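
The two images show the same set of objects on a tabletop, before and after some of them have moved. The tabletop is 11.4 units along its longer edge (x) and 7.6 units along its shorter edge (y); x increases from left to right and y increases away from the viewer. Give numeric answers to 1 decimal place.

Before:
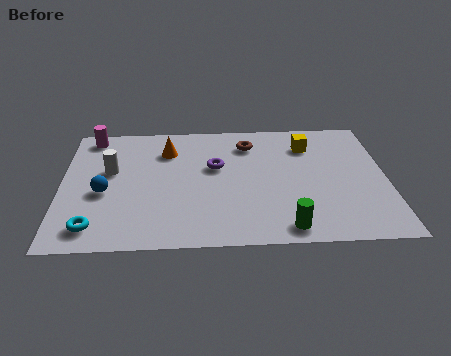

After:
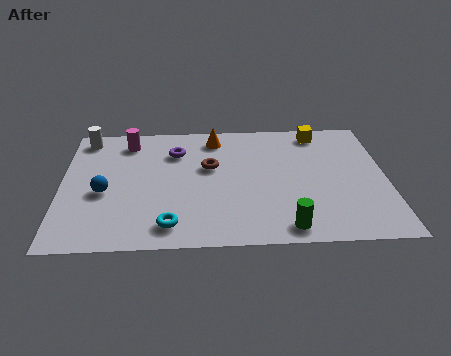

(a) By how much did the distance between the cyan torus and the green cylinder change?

-2.6

The distance was about 6.6 in the first image and 4.0 in the second, so they moved 2.6 units closer together.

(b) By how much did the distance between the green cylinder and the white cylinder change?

+1.9

They were about 7.1 units apart before and 9.0 after — 1.9 units further apart.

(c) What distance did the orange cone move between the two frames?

1.8

The orange cone was near (3.7, 5.7) before and (5.4, 6.4) after, so it travelled √(1.7² + 0.7²) ≈ 1.8 units.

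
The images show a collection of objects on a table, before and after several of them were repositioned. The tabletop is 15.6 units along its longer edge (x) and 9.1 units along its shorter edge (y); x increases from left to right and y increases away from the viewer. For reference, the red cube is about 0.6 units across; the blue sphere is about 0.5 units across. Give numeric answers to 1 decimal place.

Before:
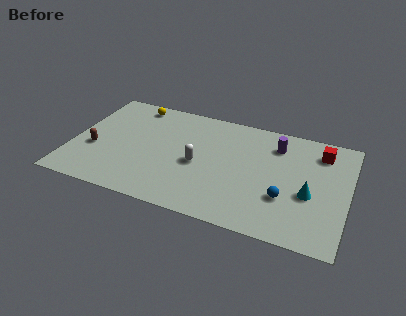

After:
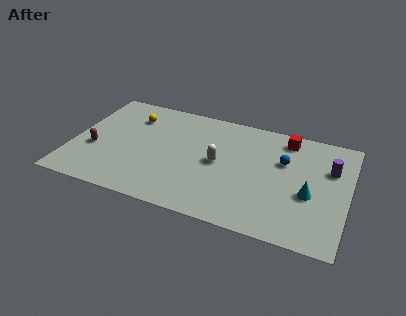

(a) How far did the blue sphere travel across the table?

2.9

From (12.2, 3.0) to (11.9, 5.9), the blue sphere covered √(0.3² + 2.9²) ≈ 2.9 units.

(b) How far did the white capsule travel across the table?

1.2

From (7.2, 4.1) to (8.3, 4.6), the white capsule covered √(1.1² + 0.5²) ≈ 1.2 units.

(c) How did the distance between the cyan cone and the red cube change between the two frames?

+0.8

Before: roughly 3.6 units apart; after: 4.4. That's 0.8 units further apart.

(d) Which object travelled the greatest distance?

the purple cylinder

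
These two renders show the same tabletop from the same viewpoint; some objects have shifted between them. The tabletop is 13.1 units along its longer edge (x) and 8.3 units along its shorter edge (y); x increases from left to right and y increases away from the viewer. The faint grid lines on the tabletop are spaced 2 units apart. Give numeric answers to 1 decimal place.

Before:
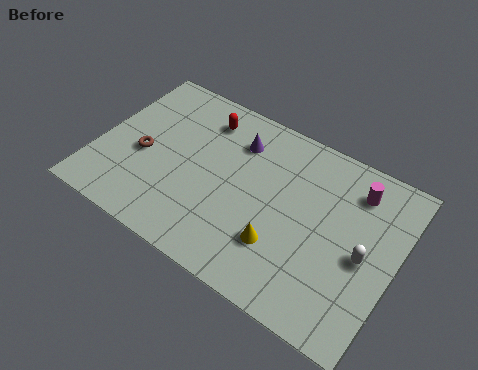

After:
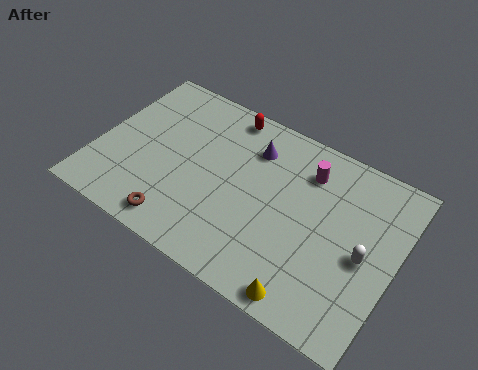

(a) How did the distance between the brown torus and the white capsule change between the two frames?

-1.6

Before: roughly 9.8 units apart; after: 8.2. That's 1.6 units closer together.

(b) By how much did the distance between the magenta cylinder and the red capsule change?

-2.9

The distance was about 6.8 in the first image and 3.9 in the second, so they moved 2.9 units closer together.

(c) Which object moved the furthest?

the brown torus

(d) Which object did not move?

the white capsule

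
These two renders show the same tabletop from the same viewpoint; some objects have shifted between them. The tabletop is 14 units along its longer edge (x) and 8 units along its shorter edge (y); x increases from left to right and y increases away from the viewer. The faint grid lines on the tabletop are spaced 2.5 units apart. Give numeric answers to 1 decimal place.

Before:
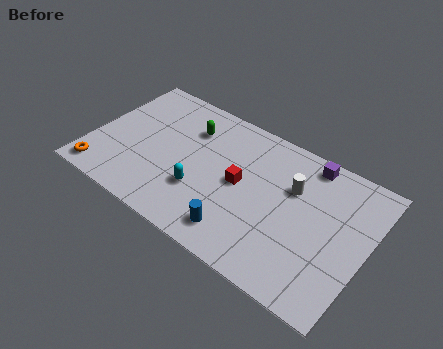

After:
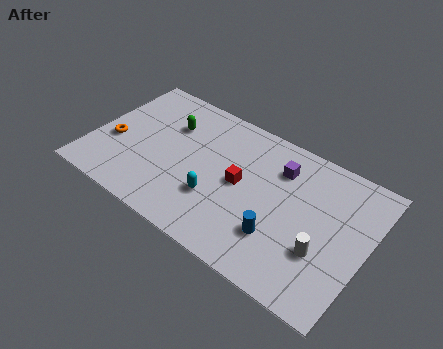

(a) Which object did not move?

the red cube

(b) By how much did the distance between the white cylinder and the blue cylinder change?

-2.3

They were about 4.4 units apart before and 2.1 after — 2.3 units closer together.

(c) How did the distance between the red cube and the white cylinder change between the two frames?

+1.8

The distance was about 2.8 in the first image and 4.6 in the second, so they moved 1.8 units further apart.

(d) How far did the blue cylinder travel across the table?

2.1

From (8.0, 1.4) to (9.9, 2.3), the blue cylinder covered √(1.9² + 0.9²) ≈ 2.1 units.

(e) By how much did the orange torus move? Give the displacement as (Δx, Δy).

(0.2, 2.2)

The orange torus was at about (0.9, 1.0) and moved to about (1.1, 3.2).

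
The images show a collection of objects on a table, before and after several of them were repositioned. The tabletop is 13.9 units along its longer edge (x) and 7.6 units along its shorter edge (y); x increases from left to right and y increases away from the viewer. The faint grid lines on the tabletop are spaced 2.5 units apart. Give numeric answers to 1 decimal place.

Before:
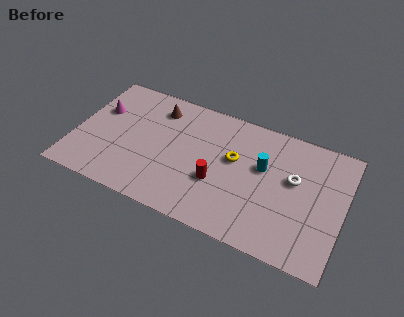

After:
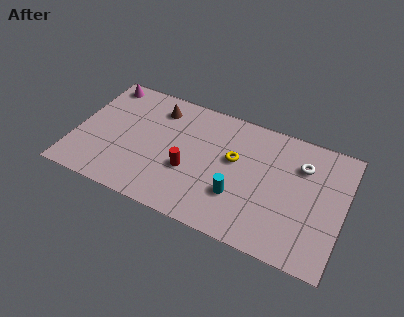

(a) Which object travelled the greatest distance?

the cyan cylinder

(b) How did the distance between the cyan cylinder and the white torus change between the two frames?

+2.7

They were about 1.6 units apart before and 4.3 after — 2.7 units further apart.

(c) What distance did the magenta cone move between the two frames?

1.8

The magenta cone moved from about (1.1, 4.9) to (1.0, 6.7), a distance of √(0.1² + 1.8²) ≈ 1.8.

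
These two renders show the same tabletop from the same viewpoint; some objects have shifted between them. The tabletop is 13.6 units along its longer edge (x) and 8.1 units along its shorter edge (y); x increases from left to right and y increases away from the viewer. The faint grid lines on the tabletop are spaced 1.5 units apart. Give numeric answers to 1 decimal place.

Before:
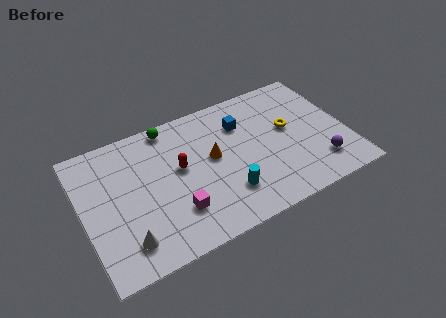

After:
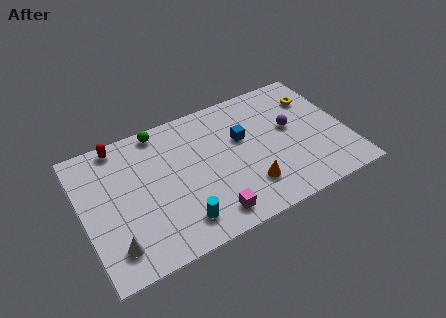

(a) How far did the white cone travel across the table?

0.6

The white cone was near (1.9, 1.6) before and (1.3, 1.6) after, so it travelled √(0.6² + 0.0²) ≈ 0.6 units.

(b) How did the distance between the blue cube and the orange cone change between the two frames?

+0.8

The distance was about 2.2 in the first image and 3.0 in the second, so they moved 0.8 units further apart.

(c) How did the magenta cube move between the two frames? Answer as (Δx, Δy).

(1.6, -1.0)

From the two frames, the magenta cube sits at roughly (4.5, 2.2) before and (6.1, 1.2) after.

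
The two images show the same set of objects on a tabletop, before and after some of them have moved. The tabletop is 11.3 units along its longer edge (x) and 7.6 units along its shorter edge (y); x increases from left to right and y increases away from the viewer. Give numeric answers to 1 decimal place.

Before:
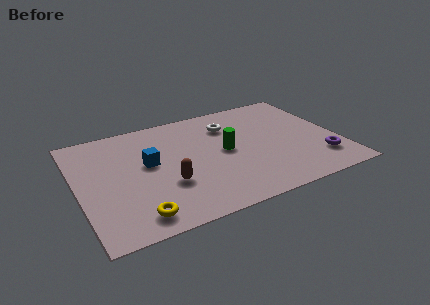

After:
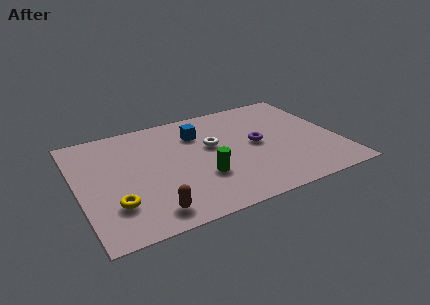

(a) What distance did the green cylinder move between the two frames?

1.8

From (6.4, 3.9) to (5.2, 2.5), the green cylinder covered √(1.2² + 1.4²) ≈ 1.8 units.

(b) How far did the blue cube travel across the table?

2.6

The blue cube was near (3.1, 4.3) before and (5.4, 5.6) after, so it travelled √(2.3² + 1.3²) ≈ 2.6 units.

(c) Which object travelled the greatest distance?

the purple torus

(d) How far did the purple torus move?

3.3

From (10.3, 1.8) to (7.8, 3.9), the purple torus covered √(2.5² + 2.1²) ≈ 3.3 units.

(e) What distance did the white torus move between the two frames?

1.5

The white torus moved from about (6.8, 5.7) to (5.9, 4.5), a distance of √(0.9² + 1.2²) ≈ 1.5.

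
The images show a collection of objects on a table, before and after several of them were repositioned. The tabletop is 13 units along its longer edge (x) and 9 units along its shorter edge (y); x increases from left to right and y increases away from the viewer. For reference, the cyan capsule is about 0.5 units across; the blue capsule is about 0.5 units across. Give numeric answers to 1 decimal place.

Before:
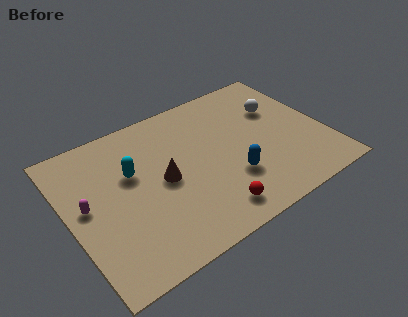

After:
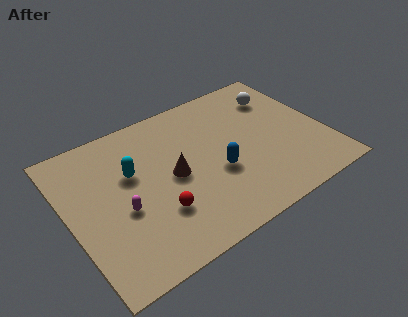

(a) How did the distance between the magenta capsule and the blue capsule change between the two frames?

-2.5

The distance was about 7.3 in the first image and 4.8 in the second, so they moved 2.5 units closer together.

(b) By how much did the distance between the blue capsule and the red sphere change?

+1.4

Before: roughly 1.9 units apart; after: 3.3. That's 1.4 units further apart.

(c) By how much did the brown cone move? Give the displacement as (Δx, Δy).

(0.5, 0.0)

The brown cone started near (4.7, 4.4) and ended near (5.2, 4.4).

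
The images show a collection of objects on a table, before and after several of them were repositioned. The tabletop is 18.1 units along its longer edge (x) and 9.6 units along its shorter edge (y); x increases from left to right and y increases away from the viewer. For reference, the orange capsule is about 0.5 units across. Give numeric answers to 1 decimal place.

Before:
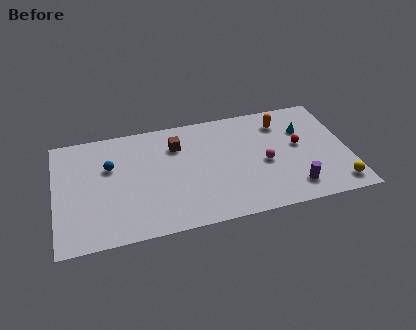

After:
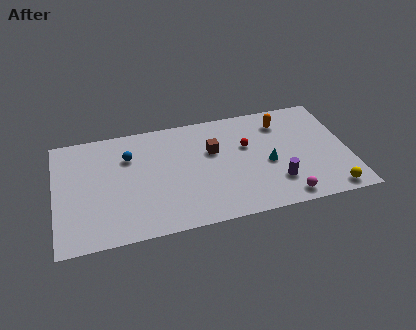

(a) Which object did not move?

the orange capsule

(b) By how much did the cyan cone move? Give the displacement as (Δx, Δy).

(-2.4, -2.4)

The cyan cone started near (15.5, 6.6) and ended near (13.1, 4.2).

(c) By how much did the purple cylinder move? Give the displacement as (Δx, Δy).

(-1.0, 0.7)

The purple cylinder started near (14.5, 1.8) and ended near (13.5, 2.5).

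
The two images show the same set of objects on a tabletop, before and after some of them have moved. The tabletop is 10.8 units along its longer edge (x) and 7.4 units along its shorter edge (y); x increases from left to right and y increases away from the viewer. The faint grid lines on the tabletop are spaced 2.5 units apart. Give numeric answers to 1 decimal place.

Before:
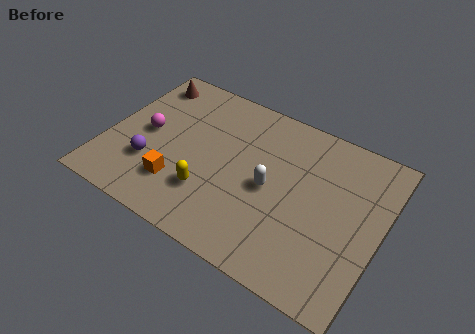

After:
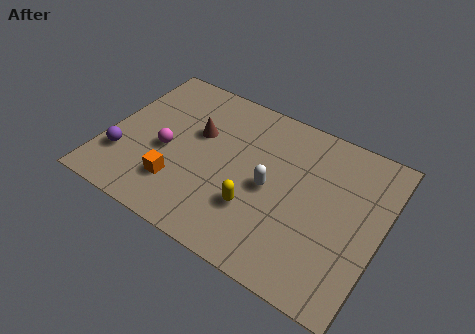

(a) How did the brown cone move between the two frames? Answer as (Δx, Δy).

(2.4, -1.6)

From the two frames, the brown cone sits at roughly (1.0, 6.2) before and (3.4, 4.6) after.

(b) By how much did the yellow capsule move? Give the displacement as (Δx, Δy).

(1.8, 0.2)

From the two frames, the yellow capsule sits at roughly (4.3, 2.1) before and (6.1, 2.3) after.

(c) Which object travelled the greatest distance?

the brown cone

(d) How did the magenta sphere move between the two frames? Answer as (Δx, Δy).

(0.9, -0.5)

The magenta sphere started near (1.5, 3.7) and ended near (2.4, 3.2).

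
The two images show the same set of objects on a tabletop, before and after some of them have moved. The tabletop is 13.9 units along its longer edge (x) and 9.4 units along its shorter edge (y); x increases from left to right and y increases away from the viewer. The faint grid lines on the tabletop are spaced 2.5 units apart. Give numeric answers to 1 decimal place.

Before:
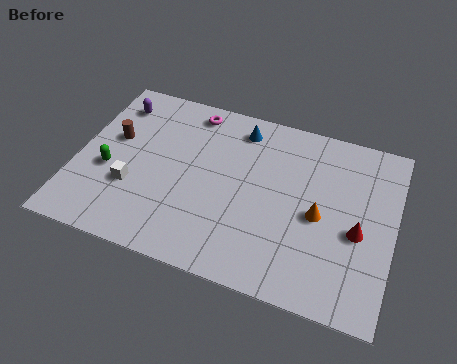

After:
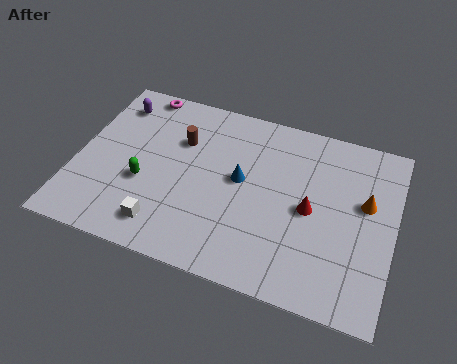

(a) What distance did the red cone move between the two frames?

2.2

From (12.4, 4.0) to (10.3, 4.5), the red cone covered √(2.1² + 0.5²) ≈ 2.2 units.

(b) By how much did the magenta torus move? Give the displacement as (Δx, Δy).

(-2.4, 0.4)

The magenta torus started near (4.7, 8.2) and ended near (2.3, 8.6).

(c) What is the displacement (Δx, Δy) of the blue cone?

(0.3, -2.8)

From the two frames, the blue cone sits at roughly (6.9, 7.9) before and (7.2, 5.1) after.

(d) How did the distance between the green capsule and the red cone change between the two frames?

-3.6

Before: roughly 10.9 units apart; after: 7.3. That's 3.6 units closer together.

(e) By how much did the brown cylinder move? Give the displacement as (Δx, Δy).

(2.9, 0.8)

The brown cylinder was at about (1.5, 5.6) and moved to about (4.4, 6.4).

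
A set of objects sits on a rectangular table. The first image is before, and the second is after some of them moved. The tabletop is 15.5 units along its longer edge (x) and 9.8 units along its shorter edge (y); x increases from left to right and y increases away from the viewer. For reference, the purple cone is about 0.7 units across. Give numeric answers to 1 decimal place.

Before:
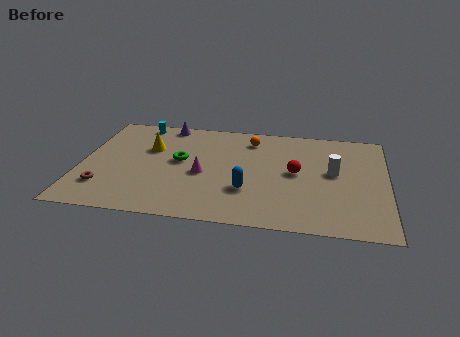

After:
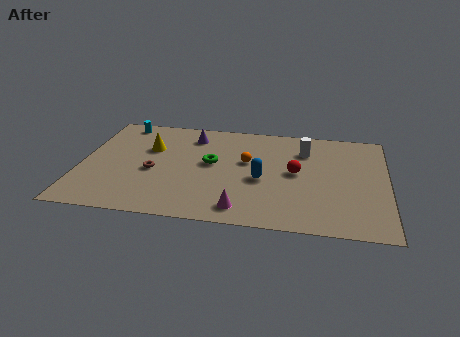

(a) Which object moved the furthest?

the magenta cone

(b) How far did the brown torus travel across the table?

3.0

From (1.3, 2.4) to (3.7, 4.2), the brown torus covered √(2.4² + 1.8²) ≈ 3.0 units.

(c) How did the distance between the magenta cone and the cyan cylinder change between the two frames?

+4.1

The distance was about 5.7 in the first image and 9.8 in the second, so they moved 4.1 units further apart.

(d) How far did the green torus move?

1.6

The green torus moved from about (5.0, 5.4) to (6.6, 5.4), a distance of √(1.6² + 0.0²) ≈ 1.6.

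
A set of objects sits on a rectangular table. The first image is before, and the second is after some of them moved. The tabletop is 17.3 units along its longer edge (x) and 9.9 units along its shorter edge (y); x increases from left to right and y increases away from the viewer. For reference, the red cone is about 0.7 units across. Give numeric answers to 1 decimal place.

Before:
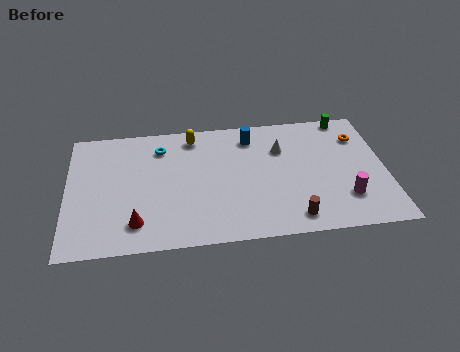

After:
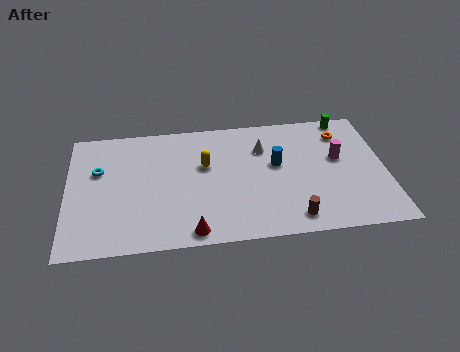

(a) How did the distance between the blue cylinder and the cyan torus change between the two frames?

+4.7

They were about 5.0 units apart before and 9.7 after — 4.7 units further apart.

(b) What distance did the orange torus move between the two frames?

1.0

The orange torus moved from about (16.0, 7.4) to (15.1, 7.8), a distance of √(0.9² + 0.4²) ≈ 1.0.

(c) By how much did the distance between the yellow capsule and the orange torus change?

-1.4

They were about 9.2 units apart before and 7.8 after — 1.4 units closer together.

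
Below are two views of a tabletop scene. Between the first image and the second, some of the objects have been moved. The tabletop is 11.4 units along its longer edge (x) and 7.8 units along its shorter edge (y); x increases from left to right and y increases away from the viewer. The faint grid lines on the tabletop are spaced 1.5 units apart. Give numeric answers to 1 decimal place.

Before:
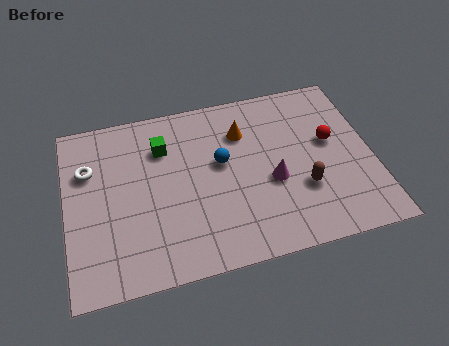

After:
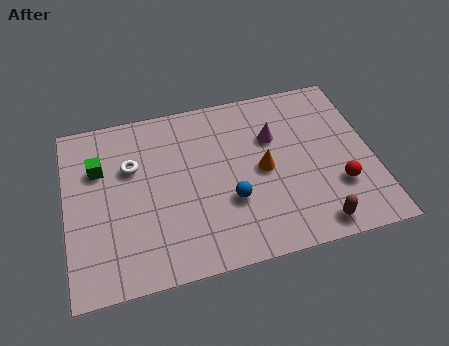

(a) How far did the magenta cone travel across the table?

2.0

The magenta cone was near (7.6, 3.2) before and (7.8, 5.2) after, so it travelled √(0.2² + 2.0²) ≈ 2.0 units.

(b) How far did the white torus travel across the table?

1.6

From (0.9, 5.3) to (2.5, 5.1), the white torus covered √(1.6² + 0.2²) ≈ 1.6 units.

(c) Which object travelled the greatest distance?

the green cube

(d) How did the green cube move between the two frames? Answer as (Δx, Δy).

(-2.4, -0.4)

From the two frames, the green cube sits at roughly (3.7, 5.7) before and (1.3, 5.3) after.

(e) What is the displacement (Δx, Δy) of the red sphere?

(0.1, -2.1)

From the two frames, the red sphere sits at roughly (9.9, 4.5) before and (10.0, 2.4) after.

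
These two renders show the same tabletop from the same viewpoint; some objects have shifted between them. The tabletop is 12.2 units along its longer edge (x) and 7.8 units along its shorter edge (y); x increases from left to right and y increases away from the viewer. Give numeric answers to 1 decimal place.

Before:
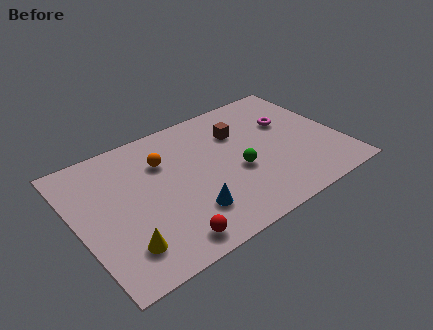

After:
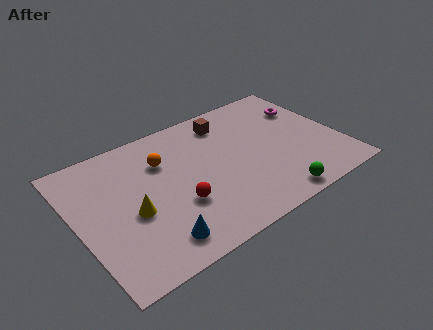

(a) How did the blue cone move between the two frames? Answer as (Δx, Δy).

(-1.7, -0.7)

The blue cone was at about (4.8, 2.0) and moved to about (3.1, 1.3).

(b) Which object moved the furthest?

the green sphere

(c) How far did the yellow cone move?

1.7

From (1.7, 1.7) to (2.4, 3.3), the yellow cone covered √(0.7² + 1.6²) ≈ 1.7 units.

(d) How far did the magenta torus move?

1.1

The magenta torus was near (10.1, 5.0) before and (11.1, 5.5) after, so it travelled √(1.0² + 0.5²) ≈ 1.1 units.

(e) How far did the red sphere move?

1.9

The red sphere moved from about (3.6, 1.0) to (4.4, 2.7), a distance of √(0.8² + 1.7²) ≈ 1.9.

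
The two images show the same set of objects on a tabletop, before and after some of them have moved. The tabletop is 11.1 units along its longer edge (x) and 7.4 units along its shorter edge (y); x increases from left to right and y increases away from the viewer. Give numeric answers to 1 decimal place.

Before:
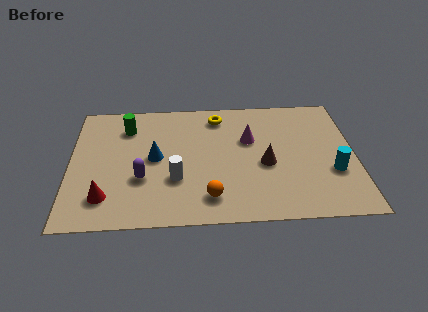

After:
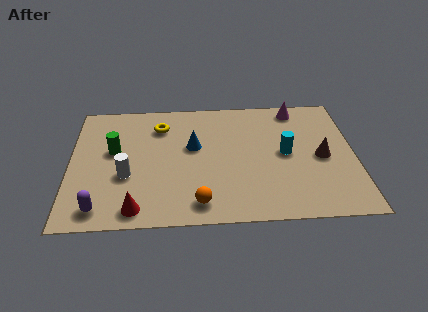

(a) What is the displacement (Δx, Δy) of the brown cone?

(2.2, 0.3)

The brown cone started near (7.6, 3.2) and ended near (9.8, 3.5).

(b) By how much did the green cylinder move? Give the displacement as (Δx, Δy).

(-0.5, -1.4)

The green cylinder started near (2.2, 5.7) and ended near (1.7, 4.3).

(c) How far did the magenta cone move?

2.6

From (7.0, 4.7) to (8.9, 6.5), the magenta cone covered √(1.9² + 1.8²) ≈ 2.6 units.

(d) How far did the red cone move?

1.4

The red cone was near (1.4, 1.6) before and (2.6, 0.9) after, so it travelled √(1.2² + 0.7²) ≈ 1.4 units.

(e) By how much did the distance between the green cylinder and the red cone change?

-0.7

Before: roughly 4.2 units apart; after: 3.5. That's 0.7 units closer together.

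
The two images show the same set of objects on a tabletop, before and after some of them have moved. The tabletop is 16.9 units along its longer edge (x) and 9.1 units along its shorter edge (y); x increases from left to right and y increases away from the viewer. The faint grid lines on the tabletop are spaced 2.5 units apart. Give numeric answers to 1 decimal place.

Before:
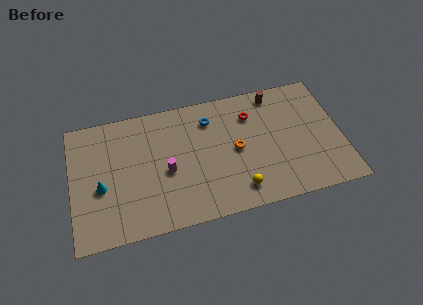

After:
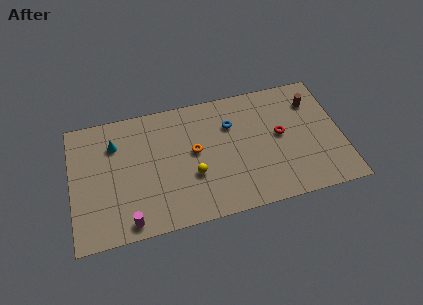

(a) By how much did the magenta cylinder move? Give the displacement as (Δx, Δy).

(-2.5, -3.0)

From the two frames, the magenta cylinder sits at roughly (5.9, 4.0) before and (3.4, 1.0) after.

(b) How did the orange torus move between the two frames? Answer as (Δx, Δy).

(-2.6, 0.5)

The orange torus was at about (10.3, 4.5) and moved to about (7.7, 5.0).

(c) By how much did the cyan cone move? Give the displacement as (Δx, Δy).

(1.0, 2.9)

The cyan cone started near (1.8, 3.8) and ended near (2.8, 6.7).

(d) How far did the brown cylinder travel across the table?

2.5

The brown cylinder moved from about (13.0, 8.0) to (15.3, 6.9), a distance of √(2.3² + 1.1²) ≈ 2.5.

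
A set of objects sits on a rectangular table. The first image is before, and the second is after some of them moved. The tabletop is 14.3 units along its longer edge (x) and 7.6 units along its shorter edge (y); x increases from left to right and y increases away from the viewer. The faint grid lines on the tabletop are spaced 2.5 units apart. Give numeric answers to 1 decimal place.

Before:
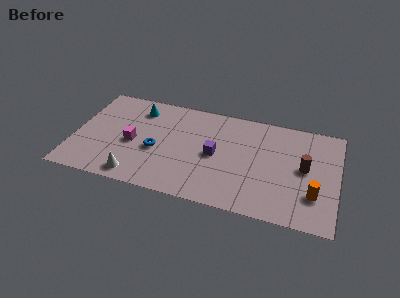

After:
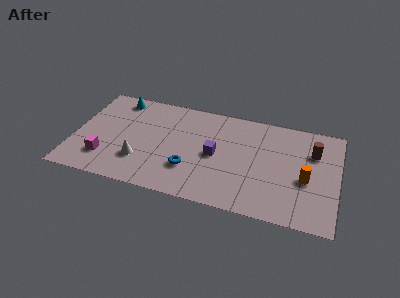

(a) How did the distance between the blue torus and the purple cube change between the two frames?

-1.3

They were about 3.2 units apart before and 1.9 after — 1.3 units closer together.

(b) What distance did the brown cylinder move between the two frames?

1.4

The brown cylinder was near (12.5, 4.0) before and (12.9, 5.3) after, so it travelled √(0.4² + 1.3²) ≈ 1.4 units.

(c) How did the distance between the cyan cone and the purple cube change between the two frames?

+1.3

They were about 5.0 units apart before and 6.3 after — 1.3 units further apart.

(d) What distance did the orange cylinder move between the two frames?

1.1

The orange cylinder was near (13.1, 2.2) before and (12.6, 3.2) after, so it travelled √(0.5² + 1.0²) ≈ 1.1 units.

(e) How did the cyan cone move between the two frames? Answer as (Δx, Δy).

(-1.2, 0.5)

The cyan cone was at about (3.3, 6.1) and moved to about (2.1, 6.6).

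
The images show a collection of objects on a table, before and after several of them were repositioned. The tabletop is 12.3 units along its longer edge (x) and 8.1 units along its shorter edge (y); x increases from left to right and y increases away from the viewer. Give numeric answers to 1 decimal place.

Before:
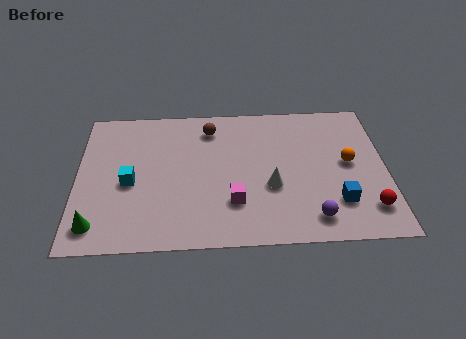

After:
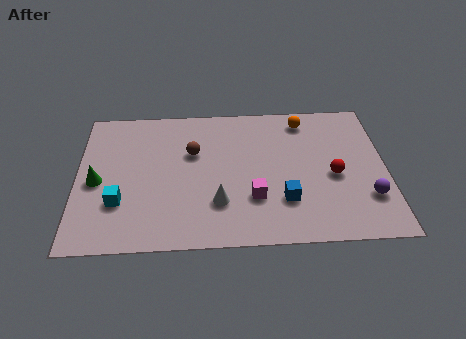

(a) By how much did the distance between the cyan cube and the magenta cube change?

+1.0

The distance was about 4.3 in the first image and 5.3 in the second, so they moved 1.0 units further apart.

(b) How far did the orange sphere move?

3.1

From (10.8, 4.3) to (9.1, 6.9), the orange sphere covered √(1.7² + 2.6²) ≈ 3.1 units.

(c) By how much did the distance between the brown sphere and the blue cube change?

-2.1

The distance was about 6.7 in the first image and 4.6 in the second, so they moved 2.1 units closer together.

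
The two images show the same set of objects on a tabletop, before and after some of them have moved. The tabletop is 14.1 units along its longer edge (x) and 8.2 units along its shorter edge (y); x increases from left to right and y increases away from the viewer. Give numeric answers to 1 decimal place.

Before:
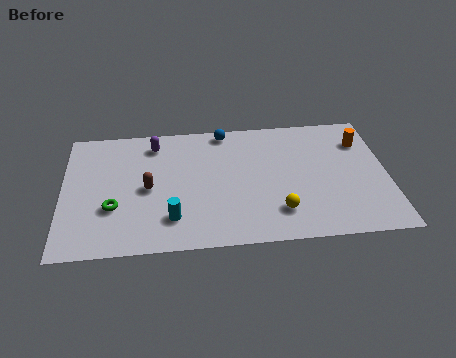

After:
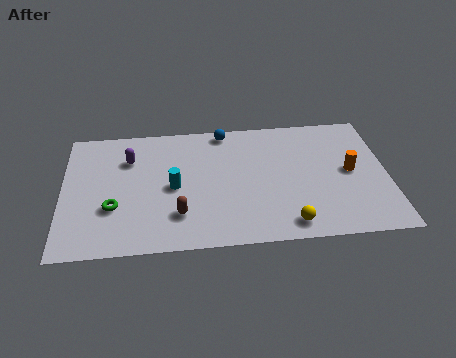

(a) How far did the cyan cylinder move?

2.0

The cyan cylinder was near (4.7, 1.9) before and (4.8, 3.9) after, so it travelled √(0.1² + 2.0²) ≈ 2.0 units.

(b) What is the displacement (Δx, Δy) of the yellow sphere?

(0.4, -0.8)

The yellow sphere started near (9.3, 1.9) and ended near (9.7, 1.1).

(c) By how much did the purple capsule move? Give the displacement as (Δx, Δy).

(-1.1, -0.9)

From the two frames, the purple capsule sits at roughly (4.0, 6.8) before and (2.9, 5.9) after.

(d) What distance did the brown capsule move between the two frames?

2.2

From (3.7, 3.9) to (5.0, 2.1), the brown capsule covered √(1.3² + 1.8²) ≈ 2.2 units.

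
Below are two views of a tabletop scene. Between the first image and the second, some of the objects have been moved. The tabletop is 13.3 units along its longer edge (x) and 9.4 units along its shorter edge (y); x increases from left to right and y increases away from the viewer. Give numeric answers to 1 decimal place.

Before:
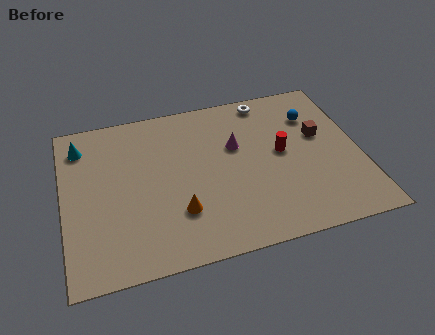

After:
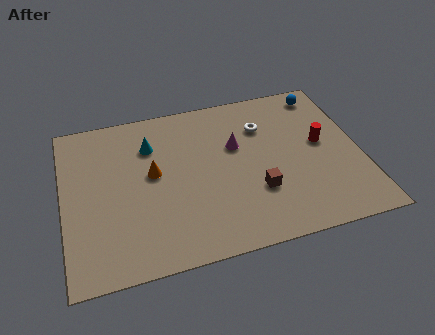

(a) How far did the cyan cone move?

3.2

The cyan cone was near (0.9, 7.6) before and (4.0, 6.9) after, so it travelled √(3.1² + 0.7²) ≈ 3.2 units.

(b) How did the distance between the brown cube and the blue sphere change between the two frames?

+5.0

Before: roughly 1.3 units apart; after: 6.3. That's 5.0 units further apart.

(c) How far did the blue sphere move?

1.4

From (11.4, 6.9) to (12.0, 8.2), the blue sphere covered √(0.6² + 1.3²) ≈ 1.4 units.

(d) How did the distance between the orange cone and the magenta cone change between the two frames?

-0.4

They were about 4.3 units apart before and 3.9 after — 0.4 units closer together.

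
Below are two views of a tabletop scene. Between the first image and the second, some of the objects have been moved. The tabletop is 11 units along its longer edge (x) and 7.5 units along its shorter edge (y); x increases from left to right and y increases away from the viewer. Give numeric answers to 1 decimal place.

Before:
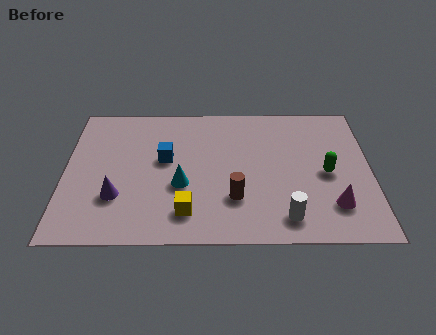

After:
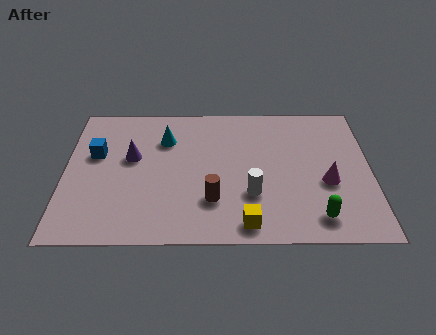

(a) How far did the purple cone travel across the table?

2.2

The purple cone moved from about (1.9, 2.3) to (2.4, 4.4), a distance of √(0.5² + 2.1²) ≈ 2.2.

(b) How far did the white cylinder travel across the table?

1.7

From (7.9, 1.2) to (6.7, 2.4), the white cylinder covered √(1.2² + 1.2²) ≈ 1.7 units.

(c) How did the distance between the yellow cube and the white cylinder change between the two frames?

-2.0

They were about 3.5 units apart before and 1.5 after — 2.0 units closer together.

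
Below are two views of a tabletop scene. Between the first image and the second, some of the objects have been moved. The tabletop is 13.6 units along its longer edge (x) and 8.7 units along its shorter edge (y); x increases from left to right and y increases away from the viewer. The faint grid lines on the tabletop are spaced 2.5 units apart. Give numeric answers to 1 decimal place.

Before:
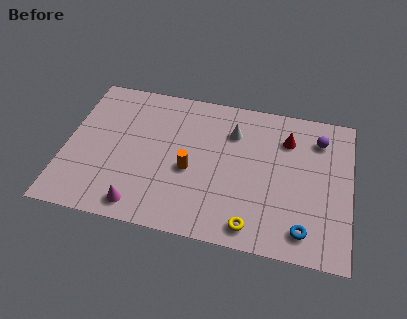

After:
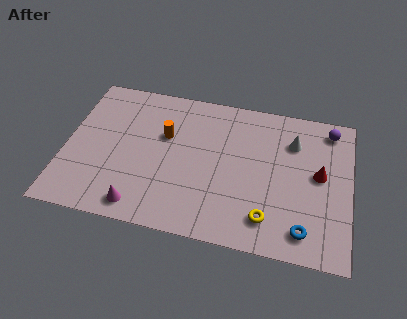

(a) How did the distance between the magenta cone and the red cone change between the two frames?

+0.4

They were about 8.6 units apart before and 9.0 after — 0.4 units further apart.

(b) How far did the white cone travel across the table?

2.9

The white cone was near (7.9, 6.4) before and (10.8, 6.4) after, so it travelled √(2.9² + 0.0²) ≈ 2.9 units.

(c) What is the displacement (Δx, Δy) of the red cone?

(1.6, -1.8)

From the two frames, the red cone sits at roughly (10.5, 6.5) before and (12.1, 4.7) after.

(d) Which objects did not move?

the blue torus and the magenta cone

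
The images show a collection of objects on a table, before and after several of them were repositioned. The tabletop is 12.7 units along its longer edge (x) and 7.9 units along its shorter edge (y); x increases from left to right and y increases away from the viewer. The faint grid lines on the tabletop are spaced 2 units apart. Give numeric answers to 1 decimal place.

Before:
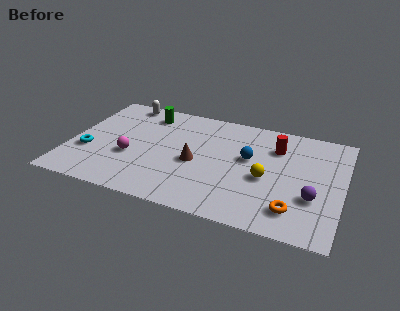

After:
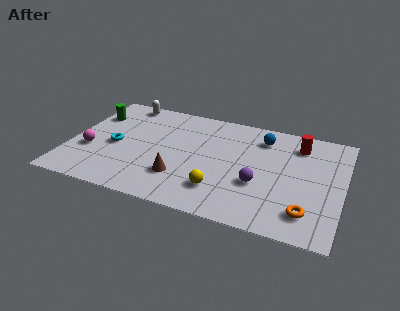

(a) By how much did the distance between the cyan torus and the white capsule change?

-1.0

Before: roughly 4.5 units apart; after: 3.5. That's 1.0 units closer together.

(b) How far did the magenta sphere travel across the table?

1.9

The magenta sphere moved from about (2.9, 3.0) to (1.0, 2.9), a distance of √(1.9² + 0.1²) ≈ 1.9.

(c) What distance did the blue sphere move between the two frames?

1.8

The blue sphere was near (8.3, 4.6) before and (8.8, 6.3) after, so it travelled √(0.5² + 1.7²) ≈ 1.8 units.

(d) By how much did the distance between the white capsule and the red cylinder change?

+0.9

They were about 7.5 units apart before and 8.4 after — 0.9 units further apart.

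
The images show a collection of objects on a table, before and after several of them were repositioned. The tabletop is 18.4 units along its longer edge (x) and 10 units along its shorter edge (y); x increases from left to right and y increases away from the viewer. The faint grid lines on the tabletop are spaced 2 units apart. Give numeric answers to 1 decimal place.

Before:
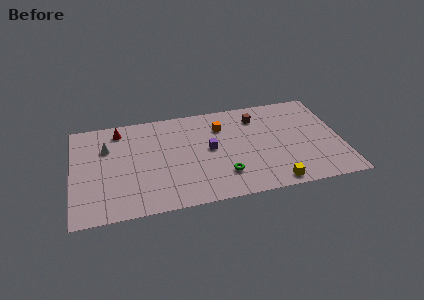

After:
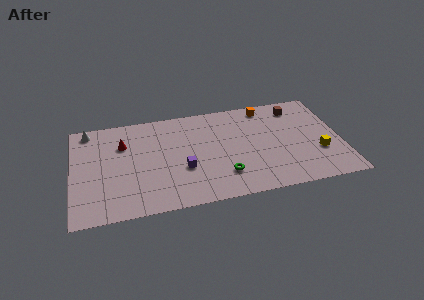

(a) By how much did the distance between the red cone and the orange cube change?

+3.1

They were about 7.1 units apart before and 10.2 after — 3.1 units further apart.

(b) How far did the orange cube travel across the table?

3.5

From (10.3, 7.4) to (13.5, 8.8), the orange cube covered √(3.2² + 1.4²) ≈ 3.5 units.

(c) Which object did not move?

the green torus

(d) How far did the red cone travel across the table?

1.5

From (3.3, 8.5) to (3.5, 7.0), the red cone covered √(0.2² + 1.5²) ≈ 1.5 units.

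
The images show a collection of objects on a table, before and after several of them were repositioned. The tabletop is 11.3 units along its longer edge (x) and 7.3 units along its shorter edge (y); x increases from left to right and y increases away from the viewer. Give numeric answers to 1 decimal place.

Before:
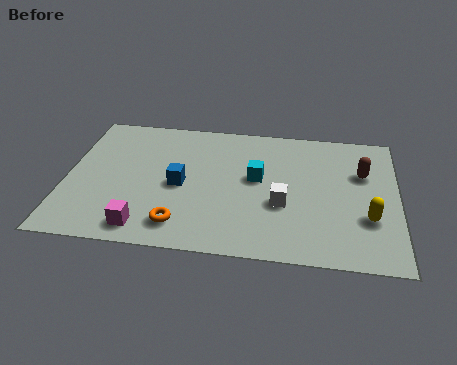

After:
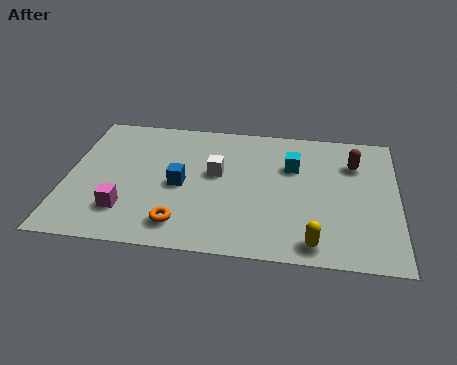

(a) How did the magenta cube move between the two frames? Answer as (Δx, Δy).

(-0.7, 0.8)

From the two frames, the magenta cube sits at roughly (2.8, 1.0) before and (2.1, 1.8) after.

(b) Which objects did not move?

the orange torus and the blue cube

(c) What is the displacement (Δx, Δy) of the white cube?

(-2.3, 1.4)

From the two frames, the white cube sits at roughly (7.4, 2.8) before and (5.1, 4.2) after.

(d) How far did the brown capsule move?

0.6

The brown capsule moved from about (10.1, 4.8) to (9.8, 5.3), a distance of √(0.3² + 0.5²) ≈ 0.6.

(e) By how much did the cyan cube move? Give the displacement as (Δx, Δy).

(1.2, 0.8)

From the two frames, the cyan cube sits at roughly (6.5, 4.1) before and (7.7, 4.9) after.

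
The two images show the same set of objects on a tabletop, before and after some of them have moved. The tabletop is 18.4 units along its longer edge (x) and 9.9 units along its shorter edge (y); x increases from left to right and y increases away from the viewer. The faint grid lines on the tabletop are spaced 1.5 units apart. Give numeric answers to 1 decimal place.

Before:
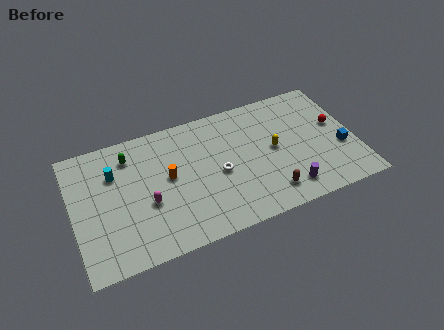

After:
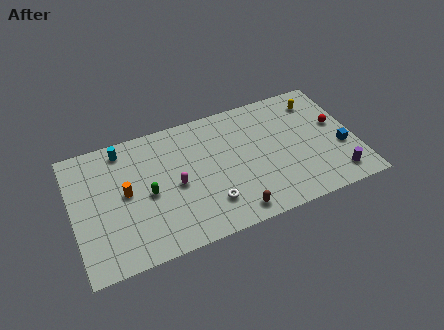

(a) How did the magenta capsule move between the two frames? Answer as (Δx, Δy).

(1.9, 0.7)

From the two frames, the magenta capsule sits at roughly (4.7, 3.9) before and (6.6, 4.6) after.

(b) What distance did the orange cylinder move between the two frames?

2.8

The orange cylinder moved from about (6.2, 5.4) to (3.4, 5.2), a distance of √(2.8² + 0.2²) ≈ 2.8.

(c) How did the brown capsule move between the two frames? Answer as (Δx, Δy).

(-2.4, -0.6)

The brown capsule was at about (12.4, 1.8) and moved to about (10.0, 1.2).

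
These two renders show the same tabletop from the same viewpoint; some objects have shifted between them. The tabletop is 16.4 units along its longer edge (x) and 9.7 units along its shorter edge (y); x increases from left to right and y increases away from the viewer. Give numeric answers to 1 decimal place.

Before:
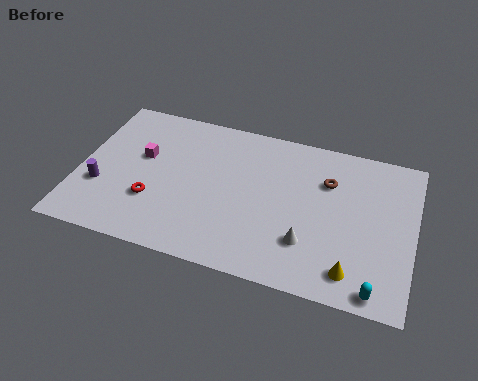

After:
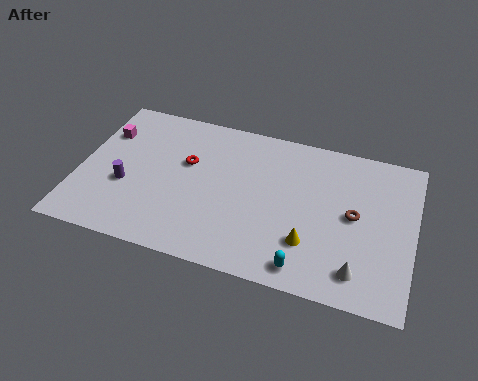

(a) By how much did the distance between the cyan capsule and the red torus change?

-3.4

They were about 11.2 units apart before and 7.8 after — 3.4 units closer together.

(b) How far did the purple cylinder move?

1.3

The purple cylinder moved from about (1.2, 3.3) to (2.4, 3.7), a distance of √(1.2² + 0.4²) ≈ 1.3.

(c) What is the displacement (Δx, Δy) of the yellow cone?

(-2.1, 1.1)

From the two frames, the yellow cone sits at roughly (13.6, 1.6) before and (11.5, 2.7) after.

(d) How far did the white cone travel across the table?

2.7

The white cone moved from about (11.4, 2.7) to (13.9, 1.7), a distance of √(2.5² + 1.0²) ≈ 2.7.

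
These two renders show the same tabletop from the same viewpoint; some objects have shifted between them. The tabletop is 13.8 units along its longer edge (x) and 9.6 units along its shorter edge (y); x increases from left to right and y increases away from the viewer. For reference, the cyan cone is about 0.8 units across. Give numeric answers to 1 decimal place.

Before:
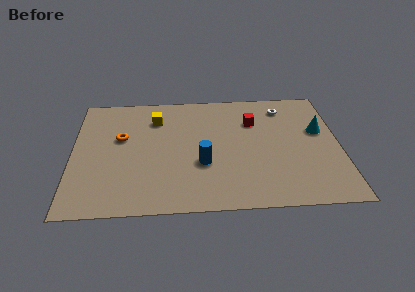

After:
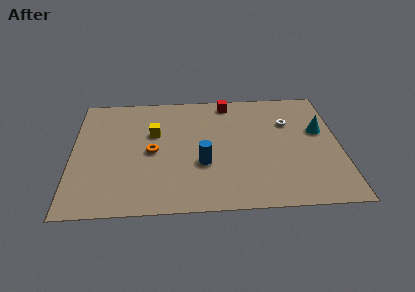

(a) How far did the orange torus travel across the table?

2.0

The orange torus moved from about (2.5, 5.8) to (4.1, 4.6), a distance of √(1.6² + 1.2²) ≈ 2.0.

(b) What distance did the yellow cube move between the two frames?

1.2

From (4.3, 7.3) to (4.2, 6.1), the yellow cube covered √(0.1² + 1.2²) ≈ 1.2 units.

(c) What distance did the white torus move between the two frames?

1.3

From (11.0, 7.9) to (11.2, 6.6), the white torus covered √(0.2² + 1.3²) ≈ 1.3 units.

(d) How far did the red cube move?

2.1

The red cube was near (9.4, 6.8) before and (8.1, 8.5) after, so it travelled √(1.3² + 1.7²) ≈ 2.1 units.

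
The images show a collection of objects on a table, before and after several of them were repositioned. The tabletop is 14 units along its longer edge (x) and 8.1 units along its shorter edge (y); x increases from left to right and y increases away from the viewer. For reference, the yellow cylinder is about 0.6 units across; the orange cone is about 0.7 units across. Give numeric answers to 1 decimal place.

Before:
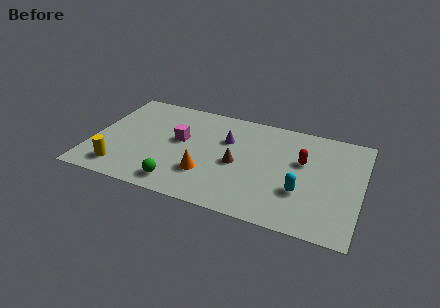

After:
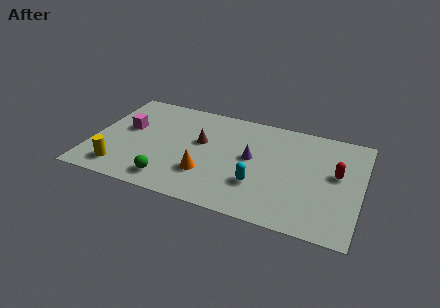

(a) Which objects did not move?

the orange cone and the yellow cylinder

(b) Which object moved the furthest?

the magenta cube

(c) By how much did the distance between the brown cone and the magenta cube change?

+0.7

The distance was about 3.2 in the first image and 3.9 in the second, so they moved 0.7 units further apart.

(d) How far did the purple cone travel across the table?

1.7

The purple cone was near (6.9, 5.4) before and (8.3, 4.4) after, so it travelled √(1.4² + 1.0²) ≈ 1.7 units.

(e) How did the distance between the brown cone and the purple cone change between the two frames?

+0.9

Before: roughly 1.8 units apart; after: 2.7. That's 0.9 units further apart.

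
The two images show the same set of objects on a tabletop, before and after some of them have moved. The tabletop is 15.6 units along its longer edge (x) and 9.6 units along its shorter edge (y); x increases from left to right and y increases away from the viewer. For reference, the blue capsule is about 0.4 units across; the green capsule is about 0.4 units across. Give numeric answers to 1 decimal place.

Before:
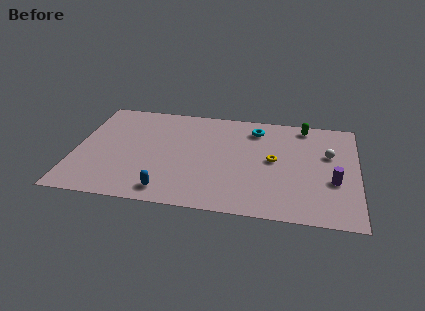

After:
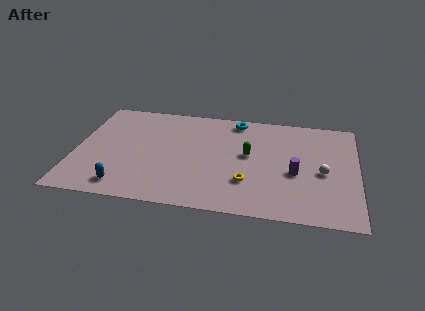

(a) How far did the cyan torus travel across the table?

1.3

From (9.9, 7.8) to (8.8, 8.5), the cyan torus covered √(1.1² + 0.7²) ≈ 1.3 units.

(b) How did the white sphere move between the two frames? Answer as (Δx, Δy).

(-0.3, -1.7)

The white sphere started near (14.0, 6.0) and ended near (13.7, 4.3).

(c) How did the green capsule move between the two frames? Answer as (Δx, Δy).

(-3.0, -3.2)

The green capsule started near (12.6, 8.5) and ended near (9.6, 5.3).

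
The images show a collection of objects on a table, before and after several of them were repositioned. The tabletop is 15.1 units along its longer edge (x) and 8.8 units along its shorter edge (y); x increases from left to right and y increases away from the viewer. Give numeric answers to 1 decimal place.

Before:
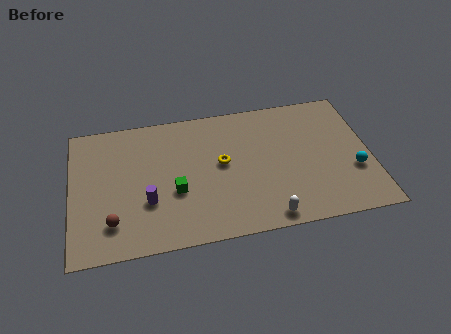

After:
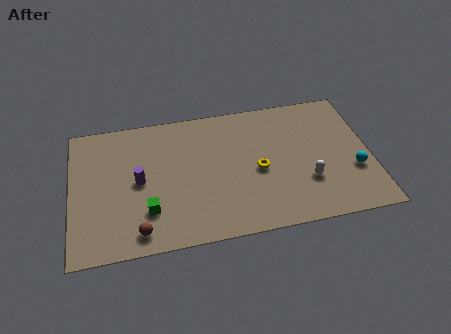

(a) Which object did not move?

the cyan sphere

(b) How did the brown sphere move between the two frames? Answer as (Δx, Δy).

(1.3, -0.8)

The brown sphere started near (2.0, 2.0) and ended near (3.3, 1.2).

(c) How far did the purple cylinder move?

1.5

The purple cylinder moved from about (3.8, 3.0) to (3.4, 4.4), a distance of √(0.4² + 1.4²) ≈ 1.5.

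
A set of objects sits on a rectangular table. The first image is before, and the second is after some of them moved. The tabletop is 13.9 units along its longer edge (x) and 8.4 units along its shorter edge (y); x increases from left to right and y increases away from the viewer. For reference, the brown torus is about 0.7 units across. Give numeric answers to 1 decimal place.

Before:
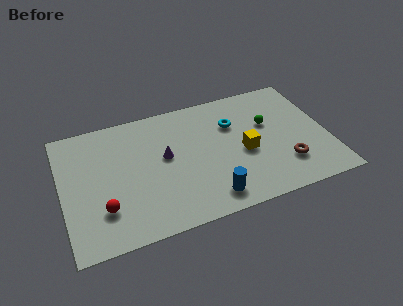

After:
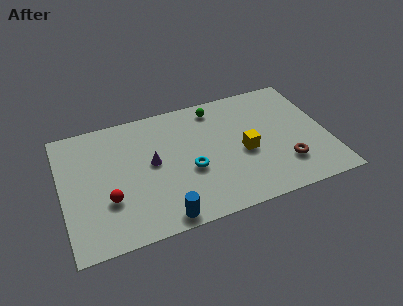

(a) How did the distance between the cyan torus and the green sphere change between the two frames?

+2.3

They were about 1.9 units apart before and 4.2 after — 2.3 units further apart.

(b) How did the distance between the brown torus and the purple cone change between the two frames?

+0.6

They were about 6.6 units apart before and 7.2 after — 0.6 units further apart.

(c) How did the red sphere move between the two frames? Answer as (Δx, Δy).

(0.3, 0.5)

The red sphere was at about (2.0, 2.3) and moved to about (2.3, 2.8).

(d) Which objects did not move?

the brown torus and the yellow cube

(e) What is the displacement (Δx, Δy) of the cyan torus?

(-2.5, -2.4)

The cyan torus started near (9.1, 5.8) and ended near (6.6, 3.4).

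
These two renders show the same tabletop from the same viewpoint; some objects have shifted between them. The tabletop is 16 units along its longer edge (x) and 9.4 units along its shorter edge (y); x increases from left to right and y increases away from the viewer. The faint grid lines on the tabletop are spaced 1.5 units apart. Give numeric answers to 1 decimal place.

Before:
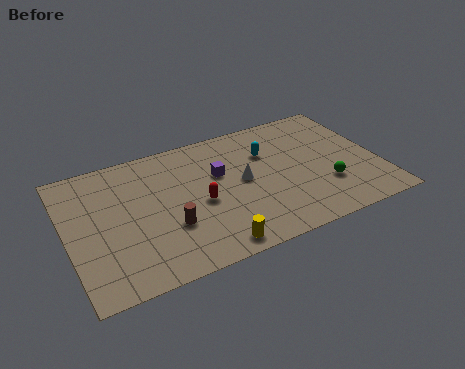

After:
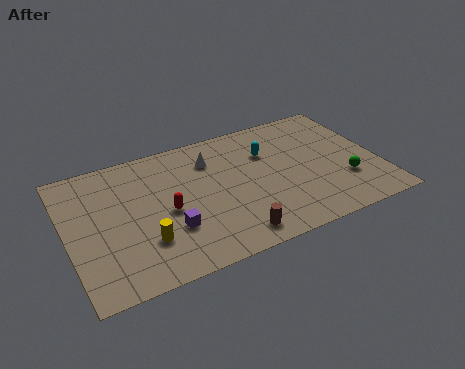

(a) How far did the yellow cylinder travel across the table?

3.6

From (6.9, 1.0) to (3.7, 2.7), the yellow cylinder covered √(3.2² + 1.7²) ≈ 3.6 units.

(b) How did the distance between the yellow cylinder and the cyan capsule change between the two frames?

+1.2

Before: roughly 6.6 units apart; after: 7.8. That's 1.2 units further apart.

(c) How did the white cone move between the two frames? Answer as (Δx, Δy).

(-1.4, 2.2)

The white cone was at about (9.0, 4.9) and moved to about (7.6, 7.1).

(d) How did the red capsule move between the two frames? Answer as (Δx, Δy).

(-1.7, 0.1)

From the two frames, the red capsule sits at roughly (6.7, 4.2) before and (5.0, 4.3) after.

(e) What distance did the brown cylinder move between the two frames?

3.6

The brown cylinder was near (5.0, 3.2) before and (8.0, 1.3) after, so it travelled √(3.0² + 1.9²) ≈ 3.6 units.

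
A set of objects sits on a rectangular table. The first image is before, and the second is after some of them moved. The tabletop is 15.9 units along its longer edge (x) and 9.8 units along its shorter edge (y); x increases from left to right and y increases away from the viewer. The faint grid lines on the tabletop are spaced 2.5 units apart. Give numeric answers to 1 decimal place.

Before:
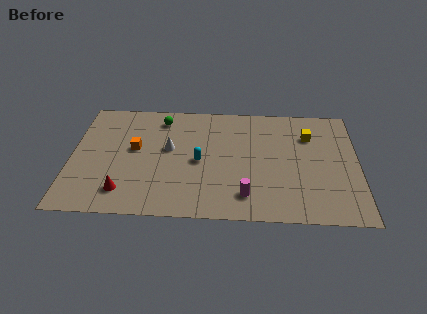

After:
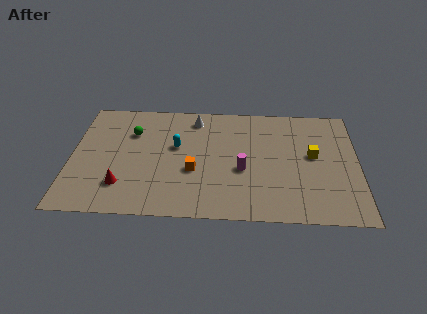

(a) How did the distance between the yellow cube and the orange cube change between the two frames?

-3.0

They were about 9.8 units apart before and 6.8 after — 3.0 units closer together.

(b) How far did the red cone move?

0.5

The red cone was near (3.0, 1.9) before and (2.9, 2.4) after, so it travelled √(0.1² + 0.5²) ≈ 0.5 units.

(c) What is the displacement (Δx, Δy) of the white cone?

(1.4, 2.7)

From the two frames, the white cone sits at roughly (5.4, 5.6) before and (6.8, 8.3) after.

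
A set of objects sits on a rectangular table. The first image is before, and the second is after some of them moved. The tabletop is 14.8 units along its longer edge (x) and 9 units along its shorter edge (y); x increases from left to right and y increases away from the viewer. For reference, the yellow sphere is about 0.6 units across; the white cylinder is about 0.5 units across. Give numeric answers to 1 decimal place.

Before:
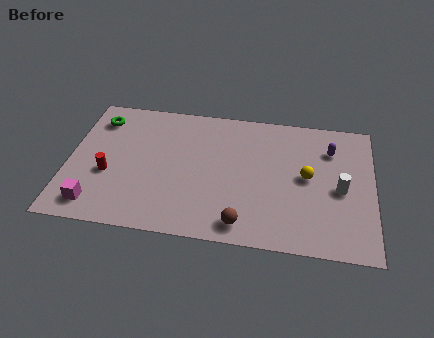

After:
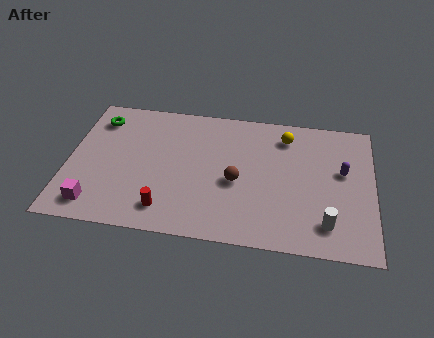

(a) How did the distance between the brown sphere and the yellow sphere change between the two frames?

-0.5

Before: roughly 4.6 units apart; after: 4.1. That's 0.5 units closer together.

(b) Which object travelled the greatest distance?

the red cylinder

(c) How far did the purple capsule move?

1.5

The purple capsule moved from about (12.7, 6.7) to (13.3, 5.3), a distance of √(0.6² + 1.4²) ≈ 1.5.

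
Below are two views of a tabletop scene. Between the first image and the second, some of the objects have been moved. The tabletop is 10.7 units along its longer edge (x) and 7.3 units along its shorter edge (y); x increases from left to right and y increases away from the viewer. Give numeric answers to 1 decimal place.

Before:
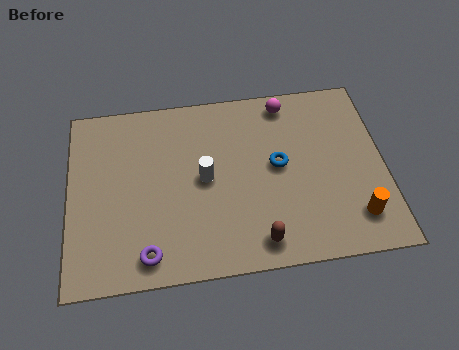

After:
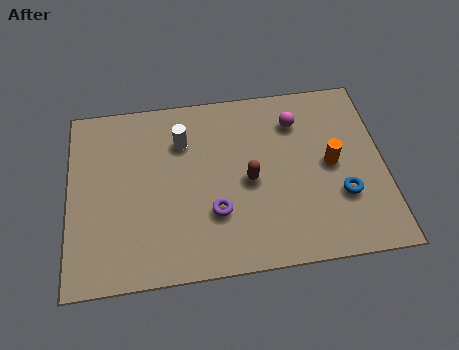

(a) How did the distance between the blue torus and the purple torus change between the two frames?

-1.1

They were about 5.4 units apart before and 4.3 after — 1.1 units closer together.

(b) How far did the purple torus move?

2.6

The purple torus moved from about (2.6, 1.0) to (4.9, 2.3), a distance of √(2.3² + 1.3²) ≈ 2.6.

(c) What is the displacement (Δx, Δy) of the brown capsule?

(-0.2, 2.4)

From the two frames, the brown capsule sits at roughly (6.3, 1.0) before and (6.1, 3.4) after.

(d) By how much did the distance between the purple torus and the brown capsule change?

-2.1

The distance was about 3.7 in the first image and 1.6 in the second, so they moved 2.1 units closer together.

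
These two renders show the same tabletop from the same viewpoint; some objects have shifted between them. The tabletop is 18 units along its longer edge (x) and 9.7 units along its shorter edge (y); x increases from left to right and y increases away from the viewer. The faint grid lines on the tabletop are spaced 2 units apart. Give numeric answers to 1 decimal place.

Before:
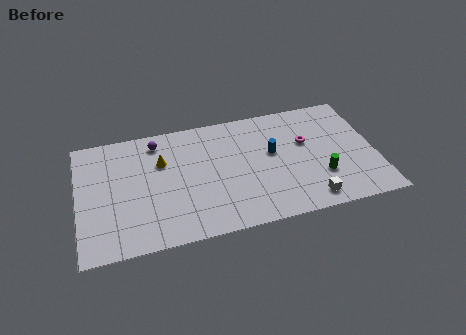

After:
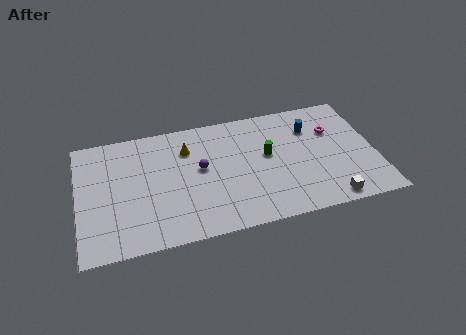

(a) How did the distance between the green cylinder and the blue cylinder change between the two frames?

-0.6

The distance was about 3.8 in the first image and 3.2 in the second, so they moved 0.6 units closer together.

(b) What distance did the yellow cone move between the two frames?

1.7

The yellow cone moved from about (5.1, 6.5) to (6.7, 7.2), a distance of √(1.6² + 0.7²) ≈ 1.7.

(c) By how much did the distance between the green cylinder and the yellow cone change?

-5.0

They were about 10.1 units apart before and 5.1 after — 5.0 units closer together.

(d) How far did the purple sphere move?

3.8

The purple sphere moved from about (4.9, 8.2) to (7.4, 5.4), a distance of √(2.5² + 2.8²) ≈ 3.8.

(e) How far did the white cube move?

1.2

From (13.7, 1.3) to (14.9, 1.0), the white cube covered √(1.2² + 0.3²) ≈ 1.2 units.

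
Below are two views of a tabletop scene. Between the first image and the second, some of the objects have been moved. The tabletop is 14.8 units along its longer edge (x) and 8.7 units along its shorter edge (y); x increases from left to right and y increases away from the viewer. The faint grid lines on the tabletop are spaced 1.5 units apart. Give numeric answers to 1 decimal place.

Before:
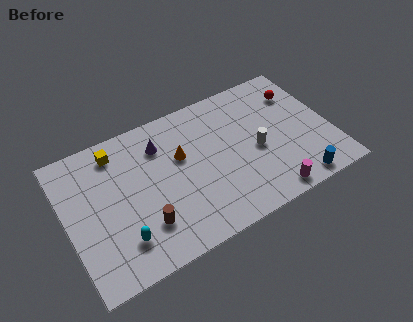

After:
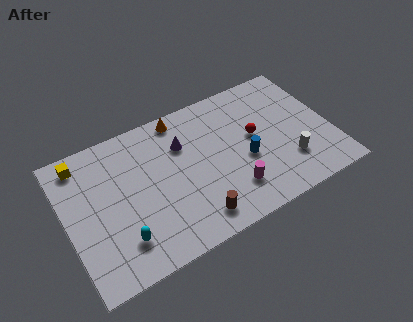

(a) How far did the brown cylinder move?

2.8

The brown cylinder was near (4.0, 2.3) before and (6.7, 1.4) after, so it travelled √(2.7² + 0.9²) ≈ 2.8 units.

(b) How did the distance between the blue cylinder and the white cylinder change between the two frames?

-0.9

Before: roughly 3.5 units apart; after: 2.6. That's 0.9 units closer together.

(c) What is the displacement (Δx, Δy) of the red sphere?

(-2.8, -1.7)

From the two frames, the red sphere sits at roughly (13.4, 6.5) before and (10.6, 4.8) after.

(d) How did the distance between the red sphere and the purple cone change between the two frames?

-3.8

The distance was about 7.9 in the first image and 4.1 in the second, so they moved 3.8 units closer together.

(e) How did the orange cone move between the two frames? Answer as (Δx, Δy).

(0.3, 2.4)

The orange cone was at about (6.5, 5.4) and moved to about (6.8, 7.8).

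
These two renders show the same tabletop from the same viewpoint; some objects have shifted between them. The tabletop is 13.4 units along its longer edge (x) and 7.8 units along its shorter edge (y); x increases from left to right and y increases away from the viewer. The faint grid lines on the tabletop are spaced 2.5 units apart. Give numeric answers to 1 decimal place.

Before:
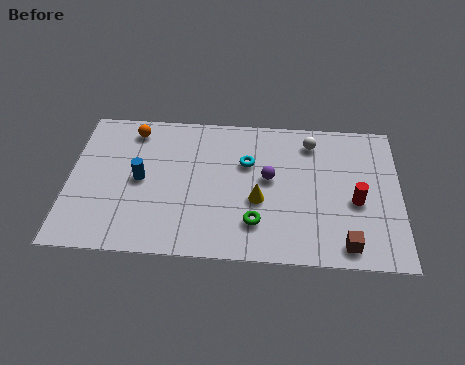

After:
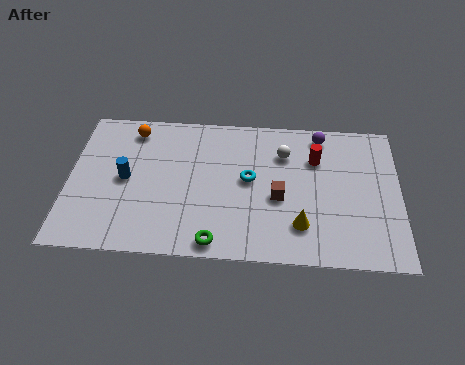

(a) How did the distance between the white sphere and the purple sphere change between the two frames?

-0.8

Before: roughly 2.7 units apart; after: 1.9. That's 0.8 units closer together.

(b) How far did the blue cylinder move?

0.6

From (2.9, 3.9) to (2.3, 3.9), the blue cylinder covered √(0.6² + 0.0²) ≈ 0.6 units.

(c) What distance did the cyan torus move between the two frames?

0.9

From (7.2, 5.1) to (7.3, 4.2), the cyan torus covered √(0.1² + 0.9²) ≈ 0.9 units.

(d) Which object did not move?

the orange sphere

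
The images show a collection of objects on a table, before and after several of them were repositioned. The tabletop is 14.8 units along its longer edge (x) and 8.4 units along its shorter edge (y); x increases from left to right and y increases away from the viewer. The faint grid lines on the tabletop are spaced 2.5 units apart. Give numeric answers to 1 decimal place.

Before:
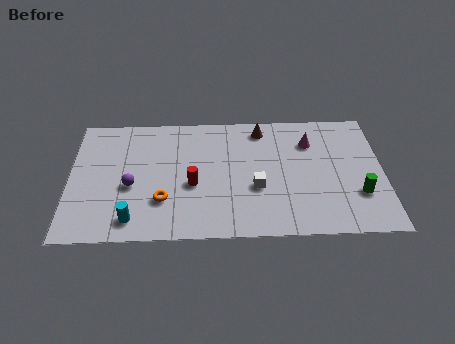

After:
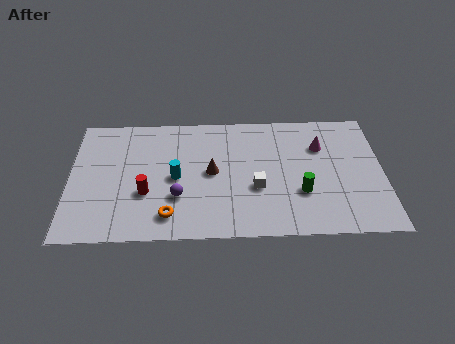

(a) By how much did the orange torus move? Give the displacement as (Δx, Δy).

(0.3, -1.0)

The orange torus was at about (4.4, 2.5) and moved to about (4.7, 1.5).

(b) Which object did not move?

the white cube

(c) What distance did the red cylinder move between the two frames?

2.3

The red cylinder moved from about (5.8, 3.5) to (3.6, 3.0), a distance of √(2.2² + 0.5²) ≈ 2.3.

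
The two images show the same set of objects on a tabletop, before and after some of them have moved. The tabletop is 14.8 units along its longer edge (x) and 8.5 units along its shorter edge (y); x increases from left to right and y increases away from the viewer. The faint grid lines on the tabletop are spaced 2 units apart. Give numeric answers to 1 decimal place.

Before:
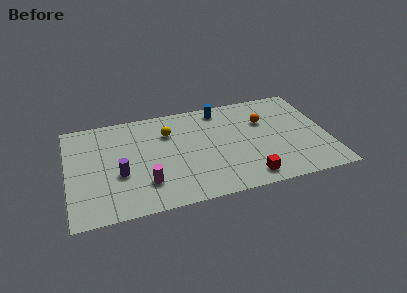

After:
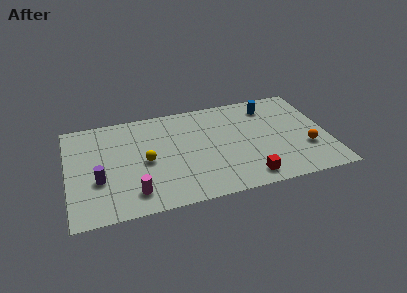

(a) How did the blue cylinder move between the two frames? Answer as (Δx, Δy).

(2.8, -0.5)

From the two frames, the blue cylinder sits at roughly (8.9, 7.4) before and (11.7, 6.9) after.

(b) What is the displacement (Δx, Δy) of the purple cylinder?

(-1.2, -0.2)

The purple cylinder was at about (2.9, 3.3) and moved to about (1.7, 3.1).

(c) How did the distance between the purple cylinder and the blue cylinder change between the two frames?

+3.4

They were about 7.3 units apart before and 10.7 after — 3.4 units further apart.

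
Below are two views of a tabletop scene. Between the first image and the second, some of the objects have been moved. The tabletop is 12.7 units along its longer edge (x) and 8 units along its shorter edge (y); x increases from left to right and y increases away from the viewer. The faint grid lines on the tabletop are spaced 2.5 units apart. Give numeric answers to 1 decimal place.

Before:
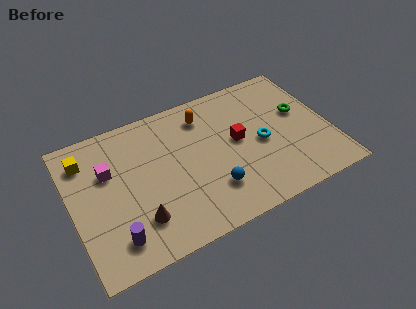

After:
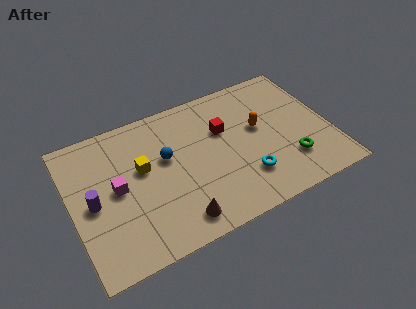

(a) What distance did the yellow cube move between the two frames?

3.1

The yellow cube moved from about (0.9, 6.3) to (3.5, 4.7), a distance of √(2.6² + 1.6²) ≈ 3.1.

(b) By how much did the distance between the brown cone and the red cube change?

-0.8

Before: roughly 5.7 units apart; after: 4.9. That's 0.8 units closer together.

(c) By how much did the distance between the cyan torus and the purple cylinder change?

-0.3

The distance was about 7.8 in the first image and 7.5 in the second, so they moved 0.3 units closer together.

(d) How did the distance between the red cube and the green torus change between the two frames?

+1.0

They were about 3.2 units apart before and 4.2 after — 1.0 units further apart.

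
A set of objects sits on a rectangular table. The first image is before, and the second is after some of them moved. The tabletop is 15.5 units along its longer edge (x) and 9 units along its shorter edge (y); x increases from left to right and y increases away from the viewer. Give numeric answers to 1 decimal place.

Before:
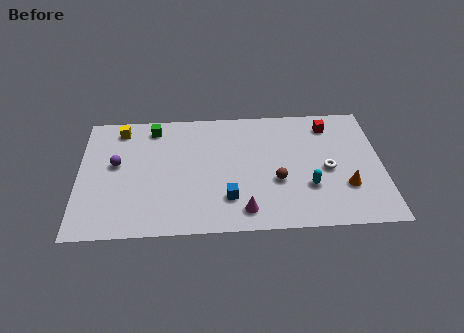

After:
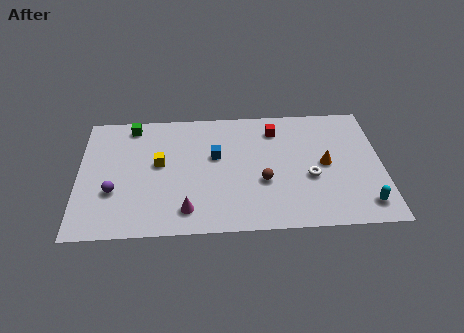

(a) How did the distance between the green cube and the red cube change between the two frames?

-1.7

Before: roughly 9.1 units apart; after: 7.4. That's 1.7 units closer together.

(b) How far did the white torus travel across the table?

1.0

The white torus was near (12.7, 4.1) before and (11.8, 3.6) after, so it travelled √(0.9² + 0.5²) ≈ 1.0 units.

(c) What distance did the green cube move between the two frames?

1.1

The green cube was near (3.8, 7.7) before and (2.7, 7.9) after, so it travelled √(1.1² + 0.2²) ≈ 1.1 units.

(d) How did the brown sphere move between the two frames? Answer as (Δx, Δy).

(-0.7, 0.0)

The brown sphere started near (10.1, 3.4) and ended near (9.4, 3.4).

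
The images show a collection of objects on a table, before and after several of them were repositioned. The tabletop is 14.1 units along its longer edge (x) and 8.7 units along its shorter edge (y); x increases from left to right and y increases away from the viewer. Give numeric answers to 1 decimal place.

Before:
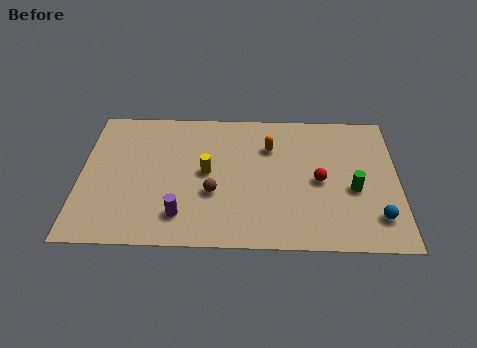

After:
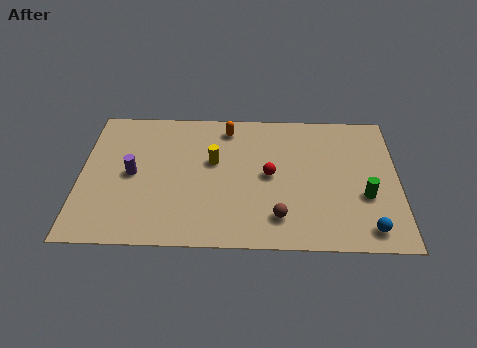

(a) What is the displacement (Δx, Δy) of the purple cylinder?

(-2.2, 2.5)

The purple cylinder was at about (4.5, 1.8) and moved to about (2.3, 4.3).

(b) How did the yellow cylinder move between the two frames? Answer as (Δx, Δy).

(0.3, 0.7)

The yellow cylinder started near (5.6, 4.5) and ended near (5.9, 5.2).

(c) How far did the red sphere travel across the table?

2.2

From (10.6, 4.1) to (8.4, 4.4), the red sphere covered √(2.2² + 0.3²) ≈ 2.2 units.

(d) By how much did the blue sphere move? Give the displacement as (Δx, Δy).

(-0.4, -0.7)

From the two frames, the blue sphere sits at roughly (13.1, 1.9) before and (12.7, 1.2) after.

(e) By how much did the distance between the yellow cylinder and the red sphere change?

-2.4

Before: roughly 5.0 units apart; after: 2.6. That's 2.4 units closer together.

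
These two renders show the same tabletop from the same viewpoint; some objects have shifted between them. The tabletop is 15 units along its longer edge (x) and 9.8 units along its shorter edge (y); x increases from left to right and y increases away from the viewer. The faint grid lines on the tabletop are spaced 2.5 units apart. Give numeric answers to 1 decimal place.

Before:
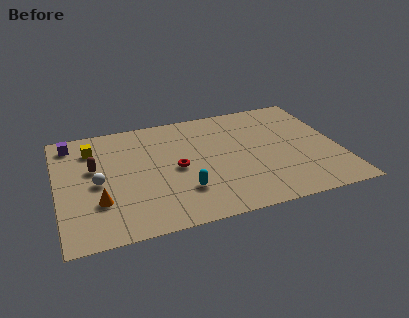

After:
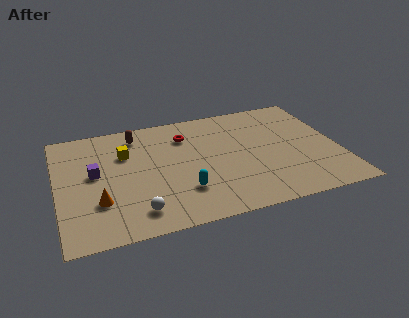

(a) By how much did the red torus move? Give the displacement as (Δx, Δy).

(0.7, 2.7)

From the two frames, the red torus sits at roughly (6.3, 4.7) before and (7.0, 7.4) after.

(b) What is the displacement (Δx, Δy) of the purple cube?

(1.1, -3.0)

The purple cube was at about (0.9, 8.4) and moved to about (2.0, 5.4).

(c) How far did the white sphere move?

3.5

The white sphere was near (2.1, 4.6) before and (4.0, 1.7) after, so it travelled √(1.9² + 2.9²) ≈ 3.5 units.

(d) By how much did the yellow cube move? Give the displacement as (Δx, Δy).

(1.7, -0.9)

The yellow cube was at about (2.0, 7.6) and moved to about (3.7, 6.7).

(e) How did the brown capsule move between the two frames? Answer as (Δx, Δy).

(2.4, 2.3)

The brown capsule started near (2.0, 5.9) and ended near (4.4, 8.2).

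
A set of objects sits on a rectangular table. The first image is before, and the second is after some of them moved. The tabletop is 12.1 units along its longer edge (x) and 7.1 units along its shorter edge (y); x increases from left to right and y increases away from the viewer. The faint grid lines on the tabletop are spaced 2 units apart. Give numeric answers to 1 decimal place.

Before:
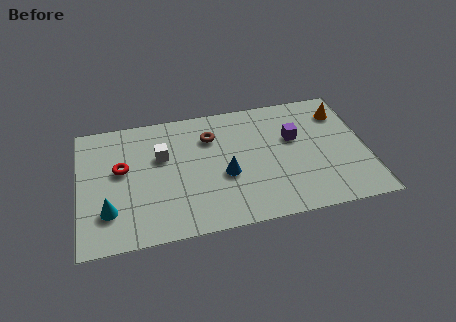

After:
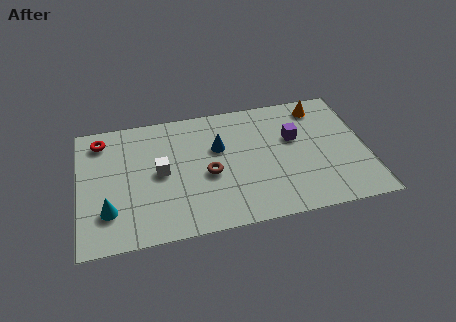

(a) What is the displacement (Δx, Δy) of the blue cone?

(-0.2, 1.6)

The blue cone was at about (6.1, 2.9) and moved to about (5.9, 4.5).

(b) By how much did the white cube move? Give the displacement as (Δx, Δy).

(-0.1, -0.9)

The white cube was at about (3.5, 4.5) and moved to about (3.4, 3.6).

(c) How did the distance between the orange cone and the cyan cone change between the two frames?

-0.6

Before: roughly 10.6 units apart; after: 10.0. That's 0.6 units closer together.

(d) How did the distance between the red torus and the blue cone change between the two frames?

+0.6

The distance was about 4.5 in the first image and 5.1 in the second, so they moved 0.6 units further apart.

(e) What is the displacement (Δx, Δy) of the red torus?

(-0.8, 1.8)

The red torus started near (1.8, 4.1) and ended near (1.0, 5.9).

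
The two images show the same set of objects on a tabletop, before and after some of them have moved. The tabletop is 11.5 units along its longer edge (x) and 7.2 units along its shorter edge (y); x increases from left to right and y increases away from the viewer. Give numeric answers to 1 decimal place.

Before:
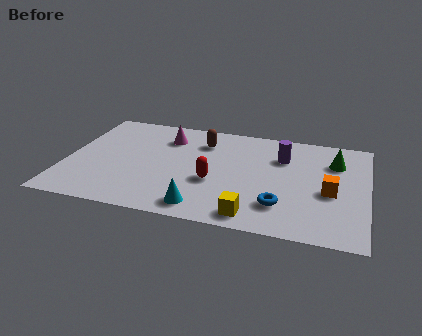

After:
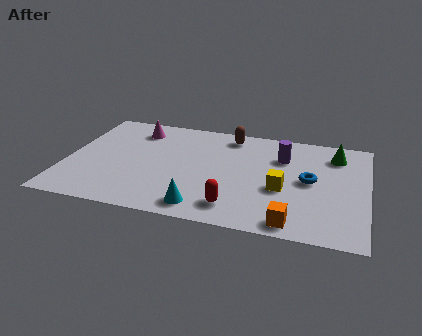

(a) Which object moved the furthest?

the orange cube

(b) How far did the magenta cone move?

1.2

From (3.7, 5.5) to (2.5, 5.8), the magenta cone covered √(1.2² + 0.3²) ≈ 1.2 units.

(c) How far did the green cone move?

0.5

The green cone was near (10.2, 5.2) before and (10.2, 5.7) after, so it travelled √(0.0² + 0.5²) ≈ 0.5 units.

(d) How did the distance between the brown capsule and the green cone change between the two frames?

-1.0

They were about 5.1 units apart before and 4.1 after — 1.0 units closer together.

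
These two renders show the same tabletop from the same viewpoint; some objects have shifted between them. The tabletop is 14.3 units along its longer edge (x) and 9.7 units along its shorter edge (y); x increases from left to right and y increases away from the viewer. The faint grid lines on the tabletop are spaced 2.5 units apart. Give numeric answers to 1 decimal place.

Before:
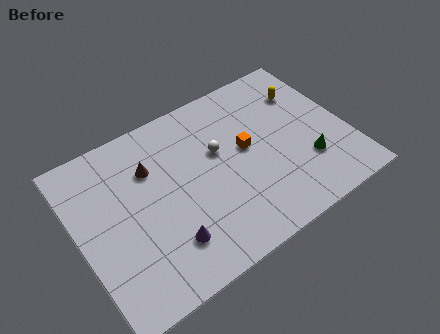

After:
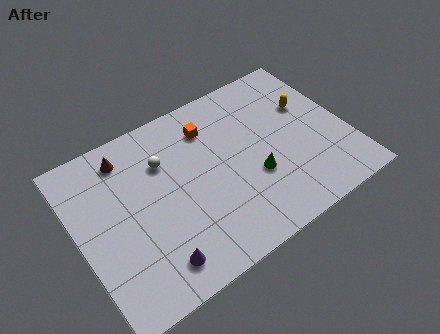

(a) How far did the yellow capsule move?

0.9

The yellow capsule moved from about (12.6, 7.1) to (12.6, 6.2), a distance of √(0.0² + 0.9²) ≈ 0.9.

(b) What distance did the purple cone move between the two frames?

1.1

The purple cone was near (4.2, 2.3) before and (3.4, 1.6) after, so it travelled √(0.8² + 0.7²) ≈ 1.1 units.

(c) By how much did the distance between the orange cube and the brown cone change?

-0.7

The distance was about 5.1 in the first image and 4.4 in the second, so they moved 0.7 units closer together.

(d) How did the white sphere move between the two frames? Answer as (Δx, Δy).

(-2.8, 0.9)

The white sphere started near (7.6, 5.9) and ended near (4.8, 6.8).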